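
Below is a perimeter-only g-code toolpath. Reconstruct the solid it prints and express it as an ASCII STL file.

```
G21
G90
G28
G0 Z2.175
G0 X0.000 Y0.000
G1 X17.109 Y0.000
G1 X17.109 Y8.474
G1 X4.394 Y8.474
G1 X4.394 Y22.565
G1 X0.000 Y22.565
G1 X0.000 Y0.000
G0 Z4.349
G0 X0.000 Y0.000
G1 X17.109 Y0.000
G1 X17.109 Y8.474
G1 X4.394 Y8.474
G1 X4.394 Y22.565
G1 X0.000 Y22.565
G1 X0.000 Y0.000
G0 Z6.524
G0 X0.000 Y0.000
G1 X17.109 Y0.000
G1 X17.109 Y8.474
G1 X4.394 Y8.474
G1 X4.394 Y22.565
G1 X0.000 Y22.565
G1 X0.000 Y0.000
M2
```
solid part
  facet normal 0.0000 0.0000 -1.0000
    outer loop
      vertex 17.109 8.474 0.000
      vertex 17.109 0.000 0.000
      vertex 0.000 0.000 0.000
    endloop
  endfacet
  facet normal 0.0000 0.0000 -1.0000
    outer loop
      vertex 4.394 8.474 0.000
      vertex 17.109 8.474 0.000
      vertex 0.000 0.000 0.000
    endloop
  endfacet
  facet normal 0.0000 0.0000 -1.0000
    outer loop
      vertex 4.394 22.565 0.000
      vertex 4.394 8.474 0.000
      vertex 0.000 0.000 0.000
    endloop
  endfacet
  facet normal 0.0000 0.0000 -1.0000
    outer loop
      vertex 0.000 22.565 0.000
      vertex 4.394 22.565 0.000
      vertex 0.000 0.000 0.000
    endloop
  endfacet
  facet normal 0.0000 0.0000 1.0000
    outer loop
      vertex 0.000 0.000 6.524
      vertex 17.109 0.000 6.524
      vertex 17.109 8.474 6.524
    endloop
  endfacet
  facet normal 0.0000 0.0000 1.0000
    outer loop
      vertex 0.000 0.000 6.524
      vertex 17.109 8.474 6.524
      vertex 4.394 8.474 6.524
    endloop
  endfacet
  facet normal 0.0000 0.0000 1.0000
    outer loop
      vertex 0.000 0.000 6.524
      vertex 4.394 8.474 6.524
      vertex 4.394 22.565 6.524
    endloop
  endfacet
  facet normal 0.0000 0.0000 1.0000
    outer loop
      vertex 0.000 0.000 6.524
      vertex 4.394 22.565 6.524
      vertex 0.000 22.565 6.524
    endloop
  endfacet
  facet normal 0.0000 -1.0000 0.0000
    outer loop
      vertex 0.000 0.000 0.000
      vertex 17.109 0.000 0.000
      vertex 17.109 0.000 6.524
    endloop
  endfacet
  facet normal 0.0000 -1.0000 0.0000
    outer loop
      vertex 0.000 0.000 0.000
      vertex 17.109 0.000 6.524
      vertex 0.000 0.000 6.524
    endloop
  endfacet
  facet normal 1.0000 0.0000 0.0000
    outer loop
      vertex 17.109 0.000 0.000
      vertex 17.109 8.474 0.000
      vertex 17.109 8.474 6.524
    endloop
  endfacet
  facet normal 1.0000 0.0000 0.0000
    outer loop
      vertex 17.109 0.000 0.000
      vertex 17.109 8.474 6.524
      vertex 17.109 0.000 6.524
    endloop
  endfacet
  facet normal 0.0000 1.0000 0.0000
    outer loop
      vertex 17.109 8.474 0.000
      vertex 4.394 8.474 0.000
      vertex 4.394 8.474 6.524
    endloop
  endfacet
  facet normal 0.0000 1.0000 0.0000
    outer loop
      vertex 17.109 8.474 0.000
      vertex 4.394 8.474 6.524
      vertex 17.109 8.474 6.524
    endloop
  endfacet
  facet normal 1.0000 0.0000 0.0000
    outer loop
      vertex 4.394 8.474 0.000
      vertex 4.394 22.565 0.000
      vertex 4.394 22.565 6.524
    endloop
  endfacet
  facet normal 1.0000 0.0000 0.0000
    outer loop
      vertex 4.394 8.474 0.000
      vertex 4.394 22.565 6.524
      vertex 4.394 8.474 6.524
    endloop
  endfacet
  facet normal 0.0000 1.0000 0.0000
    outer loop
      vertex 4.394 22.565 0.000
      vertex 0.000 22.565 0.000
      vertex 0.000 22.565 6.524
    endloop
  endfacet
  facet normal 0.0000 1.0000 0.0000
    outer loop
      vertex 4.394 22.565 0.000
      vertex 0.000 22.565 6.524
      vertex 4.394 22.565 6.524
    endloop
  endfacet
  facet normal -1.0000 0.0000 0.0000
    outer loop
      vertex 0.000 22.565 0.000
      vertex 0.000 0.000 0.000
      vertex 0.000 0.000 6.524
    endloop
  endfacet
  facet normal -1.0000 0.0000 0.0000
    outer loop
      vertex 0.000 22.565 0.000
      vertex 0.000 0.000 6.524
      vertex 0.000 22.565 6.524
    endloop
  endfacet
endsolid part

The G0 Z moves step by Δz≈2.175 mm. Every layer's G1 loop is the same polygon, so the solid is a straight extrusion of it from z=0 to z≈6.52. Closing with flat bottom and top caps and triangulating gives 20 facets — an L-shaped prism: outer 17.1 × 22.6 mm, arm thicknesses ≈ 8.47 mm (horizontal) and 4.39 mm (vertical), extruded 6.52 mm in z.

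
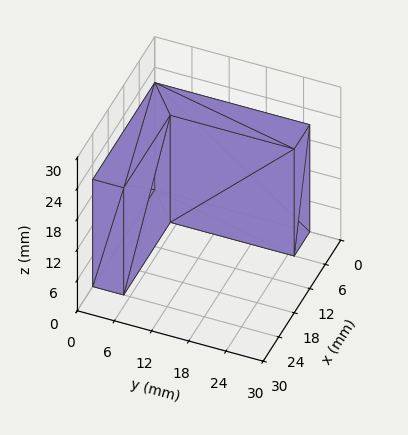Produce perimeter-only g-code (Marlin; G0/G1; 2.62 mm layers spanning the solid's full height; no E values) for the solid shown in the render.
Reading the render: the shape is an L-shaped prism: outer 24 × 25 mm, arm thicknesses ≈ 5 mm (horizontal) and 6 mm (vertical), extruded 21 mm in z (dimensions read to the nearest mm from the axis ticks). For the g-code, the solid's height is divided into equal slices at the stated Δz and each level perimeter traced with G1 moves after a G0 lift.

; perimeter-only toolpath
G21 ; units = mm
G90 ; absolute positioning
G28 ; home
; layer 1
G0 Z2.62
G0 X0.00 Y0.00
G1 X24.00 Y0.00
G1 X24.00 Y5.00
G1 X6.00 Y5.00
G1 X6.00 Y25.00
G1 X0.00 Y25.00
G1 X0.00 Y0.00
; layer 2
G0 Z5.25
G0 X0.00 Y0.00
G1 X24.00 Y0.00
G1 X24.00 Y5.00
G1 X6.00 Y5.00
G1 X6.00 Y25.00
G1 X0.00 Y25.00
G1 X0.00 Y0.00
; layer 3
G0 Z7.88
G0 X0.00 Y0.00
G1 X24.00 Y0.00
G1 X24.00 Y5.00
G1 X6.00 Y5.00
G1 X6.00 Y25.00
G1 X0.00 Y25.00
G1 X0.00 Y0.00
; layer 4
G0 Z10.50
G0 X0.00 Y0.00
G1 X24.00 Y0.00
G1 X24.00 Y5.00
G1 X6.00 Y5.00
G1 X6.00 Y25.00
G1 X0.00 Y25.00
G1 X0.00 Y0.00
; layer 5
G0 Z13.12
G0 X0.00 Y0.00
G1 X24.00 Y0.00
G1 X24.00 Y5.00
G1 X6.00 Y5.00
G1 X6.00 Y25.00
G1 X0.00 Y25.00
G1 X0.00 Y0.00
; layer 6
G0 Z15.75
G0 X0.00 Y0.00
G1 X24.00 Y0.00
G1 X24.00 Y5.00
G1 X6.00 Y5.00
G1 X6.00 Y25.00
G1 X0.00 Y25.00
G1 X0.00 Y0.00
; layer 7
G0 Z18.38
G0 X0.00 Y0.00
G1 X24.00 Y0.00
G1 X24.00 Y5.00
G1 X6.00 Y5.00
G1 X6.00 Y25.00
G1 X0.00 Y25.00
G1 X0.00 Y0.00
; layer 8
G0 Z21.00
G0 X0.00 Y0.00
G1 X24.00 Y0.00
G1 X24.00 Y5.00
G1 X6.00 Y5.00
G1 X6.00 Y25.00
G1 X0.00 Y25.00
G1 X0.00 Y0.00
M2 ; end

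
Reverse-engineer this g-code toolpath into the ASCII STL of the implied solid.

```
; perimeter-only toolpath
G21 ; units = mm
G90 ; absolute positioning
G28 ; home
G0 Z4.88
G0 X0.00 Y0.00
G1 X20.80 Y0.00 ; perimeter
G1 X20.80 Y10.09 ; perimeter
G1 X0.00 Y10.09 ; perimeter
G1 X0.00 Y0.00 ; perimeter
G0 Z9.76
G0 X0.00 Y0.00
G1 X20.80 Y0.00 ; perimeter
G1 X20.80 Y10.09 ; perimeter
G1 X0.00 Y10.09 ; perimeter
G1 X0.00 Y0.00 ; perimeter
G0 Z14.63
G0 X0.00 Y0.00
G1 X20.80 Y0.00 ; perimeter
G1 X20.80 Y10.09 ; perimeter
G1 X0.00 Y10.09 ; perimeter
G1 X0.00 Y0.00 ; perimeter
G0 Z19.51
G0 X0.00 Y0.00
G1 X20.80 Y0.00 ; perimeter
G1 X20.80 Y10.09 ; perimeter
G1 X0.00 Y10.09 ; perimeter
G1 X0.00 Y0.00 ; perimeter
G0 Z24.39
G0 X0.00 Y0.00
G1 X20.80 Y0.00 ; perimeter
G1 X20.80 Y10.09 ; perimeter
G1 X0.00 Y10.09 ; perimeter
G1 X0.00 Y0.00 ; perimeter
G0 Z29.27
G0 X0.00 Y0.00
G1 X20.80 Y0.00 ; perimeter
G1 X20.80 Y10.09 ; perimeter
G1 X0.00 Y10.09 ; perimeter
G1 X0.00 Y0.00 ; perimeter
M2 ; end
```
solid part
  facet normal 0.0000 0.0000 -1.0000
    outer loop
      vertex 20.80 10.09 0.00
      vertex 20.80 0.00 0.00
      vertex 0.00 0.00 0.00
    endloop
  endfacet
  facet normal 0.0000 0.0000 -1.0000
    outer loop
      vertex 0.00 10.09 0.00
      vertex 20.80 10.09 0.00
      vertex 0.00 0.00 0.00
    endloop
  endfacet
  facet normal 0.0000 0.0000 1.0000
    outer loop
      vertex 0.00 0.00 29.27
      vertex 20.80 0.00 29.27
      vertex 20.80 10.09 29.27
    endloop
  endfacet
  facet normal 0.0000 0.0000 1.0000
    outer loop
      vertex 0.00 0.00 29.27
      vertex 20.80 10.09 29.27
      vertex 0.00 10.09 29.27
    endloop
  endfacet
  facet normal 0.0000 -1.0000 0.0000
    outer loop
      vertex 0.00 0.00 0.00
      vertex 20.80 0.00 0.00
      vertex 20.80 0.00 29.27
    endloop
  endfacet
  facet normal 0.0000 -1.0000 0.0000
    outer loop
      vertex 0.00 0.00 0.00
      vertex 20.80 0.00 29.27
      vertex 0.00 0.00 29.27
    endloop
  endfacet
  facet normal 0.0000 1.0000 0.0000
    outer loop
      vertex 20.80 10.09 29.27
      vertex 20.80 10.09 0.00
      vertex 0.00 10.09 0.00
    endloop
  endfacet
  facet normal 0.0000 1.0000 0.0000
    outer loop
      vertex 0.00 10.09 29.27
      vertex 20.80 10.09 29.27
      vertex 0.00 10.09 0.00
    endloop
  endfacet
  facet normal -1.0000 0.0000 0.0000
    outer loop
      vertex 0.00 10.09 29.27
      vertex 0.00 10.09 0.00
      vertex 0.00 0.00 0.00
    endloop
  endfacet
  facet normal -1.0000 0.0000 0.0000
    outer loop
      vertex 0.00 0.00 29.27
      vertex 0.00 10.09 29.27
      vertex 0.00 0.00 0.00
    endloop
  endfacet
  facet normal 1.0000 0.0000 0.0000
    outer loop
      vertex 20.80 0.00 0.00
      vertex 20.80 10.09 0.00
      vertex 20.80 10.09 29.27
    endloop
  endfacet
  facet normal 1.0000 0.0000 0.0000
    outer loop
      vertex 20.80 0.00 0.00
      vertex 20.80 10.09 29.27
      vertex 20.80 0.00 29.27
    endloop
  endfacet
endsolid part

The G0 Z moves step by Δz≈4.88 mm. Every layer's G1 loop is the same polygon, so the solid is a straight extrusion of it from z=0 to z≈29.3. Closing with flat bottom and top caps and triangulating gives 12 facets — a rectangular box, roughly 20.8 × 10.1 mm footprint and 29.3 mm tall.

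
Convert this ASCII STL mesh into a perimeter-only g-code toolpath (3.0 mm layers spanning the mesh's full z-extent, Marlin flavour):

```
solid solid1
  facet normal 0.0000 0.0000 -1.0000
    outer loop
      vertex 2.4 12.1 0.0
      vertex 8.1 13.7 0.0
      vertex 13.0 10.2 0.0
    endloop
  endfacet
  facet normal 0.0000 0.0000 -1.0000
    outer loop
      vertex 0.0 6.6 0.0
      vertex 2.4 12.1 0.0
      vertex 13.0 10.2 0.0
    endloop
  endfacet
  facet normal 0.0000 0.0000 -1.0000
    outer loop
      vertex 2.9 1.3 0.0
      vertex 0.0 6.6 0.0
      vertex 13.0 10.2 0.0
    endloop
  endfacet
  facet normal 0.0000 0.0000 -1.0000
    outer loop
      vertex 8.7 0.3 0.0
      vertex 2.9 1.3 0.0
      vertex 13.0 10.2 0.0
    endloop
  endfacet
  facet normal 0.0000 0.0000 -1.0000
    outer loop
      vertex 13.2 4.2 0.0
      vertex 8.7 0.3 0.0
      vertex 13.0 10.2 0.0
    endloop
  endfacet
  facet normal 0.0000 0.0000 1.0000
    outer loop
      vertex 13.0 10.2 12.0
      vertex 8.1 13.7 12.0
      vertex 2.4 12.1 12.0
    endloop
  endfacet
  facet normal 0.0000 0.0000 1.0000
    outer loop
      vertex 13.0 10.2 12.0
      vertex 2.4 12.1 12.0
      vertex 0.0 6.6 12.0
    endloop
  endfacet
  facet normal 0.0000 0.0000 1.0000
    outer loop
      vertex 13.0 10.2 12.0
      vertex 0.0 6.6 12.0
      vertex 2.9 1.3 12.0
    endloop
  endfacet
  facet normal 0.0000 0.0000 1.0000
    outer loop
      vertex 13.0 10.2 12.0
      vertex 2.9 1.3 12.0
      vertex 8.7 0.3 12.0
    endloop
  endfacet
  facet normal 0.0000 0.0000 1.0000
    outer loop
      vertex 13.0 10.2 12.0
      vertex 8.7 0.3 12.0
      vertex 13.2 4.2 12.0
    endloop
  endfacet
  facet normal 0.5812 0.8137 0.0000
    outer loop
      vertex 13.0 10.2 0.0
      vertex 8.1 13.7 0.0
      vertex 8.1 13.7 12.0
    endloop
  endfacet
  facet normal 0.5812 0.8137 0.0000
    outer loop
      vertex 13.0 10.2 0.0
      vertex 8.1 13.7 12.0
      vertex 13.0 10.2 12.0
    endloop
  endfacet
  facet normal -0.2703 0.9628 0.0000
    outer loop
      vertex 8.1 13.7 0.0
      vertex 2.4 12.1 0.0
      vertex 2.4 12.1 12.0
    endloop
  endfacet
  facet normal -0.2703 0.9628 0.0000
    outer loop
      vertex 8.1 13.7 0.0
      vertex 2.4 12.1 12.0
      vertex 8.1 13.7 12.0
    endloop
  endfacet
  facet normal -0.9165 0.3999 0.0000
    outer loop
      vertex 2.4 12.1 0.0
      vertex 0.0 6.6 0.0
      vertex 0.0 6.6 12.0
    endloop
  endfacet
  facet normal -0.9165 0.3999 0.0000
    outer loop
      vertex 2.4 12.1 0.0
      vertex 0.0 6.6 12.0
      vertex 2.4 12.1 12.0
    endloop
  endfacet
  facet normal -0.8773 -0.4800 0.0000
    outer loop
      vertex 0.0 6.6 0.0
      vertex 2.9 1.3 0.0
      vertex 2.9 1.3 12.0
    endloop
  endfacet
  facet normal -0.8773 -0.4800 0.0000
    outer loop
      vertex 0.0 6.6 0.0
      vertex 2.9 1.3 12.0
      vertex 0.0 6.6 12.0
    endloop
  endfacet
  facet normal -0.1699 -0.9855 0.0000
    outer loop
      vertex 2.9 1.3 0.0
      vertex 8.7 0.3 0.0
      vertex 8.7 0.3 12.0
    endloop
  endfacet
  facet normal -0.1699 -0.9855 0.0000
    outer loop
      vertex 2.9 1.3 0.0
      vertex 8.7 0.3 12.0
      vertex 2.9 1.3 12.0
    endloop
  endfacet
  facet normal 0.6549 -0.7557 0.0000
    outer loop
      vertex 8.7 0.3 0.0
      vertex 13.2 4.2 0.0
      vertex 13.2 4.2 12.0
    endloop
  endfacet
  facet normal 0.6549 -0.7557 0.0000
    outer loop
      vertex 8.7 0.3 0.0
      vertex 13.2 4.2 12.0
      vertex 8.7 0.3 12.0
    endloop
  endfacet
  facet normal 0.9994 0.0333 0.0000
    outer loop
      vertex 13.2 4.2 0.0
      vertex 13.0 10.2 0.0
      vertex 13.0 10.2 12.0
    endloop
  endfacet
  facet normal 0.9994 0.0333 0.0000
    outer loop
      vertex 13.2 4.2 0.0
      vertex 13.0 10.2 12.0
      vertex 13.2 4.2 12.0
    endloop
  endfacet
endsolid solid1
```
; perimeter-only toolpath
G21 ; units = mm
G90 ; absolute positioning
G28 ; home
; layer 1
G0 Z3.0
G0 X13.0 Y10.2
G1 X8.1 Y13.7
G1 X2.4 Y12.1
G1 X0.0 Y6.6
G1 X2.9 Y1.3
G1 X8.7 Y0.3
G1 X13.2 Y4.2
G1 X13.0 Y10.2
; layer 2
G0 Z6.0
G0 X13.0 Y10.2
G1 X8.1 Y13.7
G1 X2.4 Y12.1
G1 X0.0 Y6.6
G1 X2.9 Y1.3
G1 X8.7 Y0.3
G1 X13.2 Y4.2
G1 X13.0 Y10.2
; layer 3
G0 Z9.0
G0 X13.0 Y10.2
G1 X8.1 Y13.7
G1 X2.4 Y12.1
G1 X0.0 Y6.6
G1 X2.9 Y1.3
G1 X8.7 Y0.3
G1 X13.2 Y4.2
G1 X13.0 Y10.2
; layer 4
G0 Z12.0
G0 X13.0 Y10.2
G1 X8.1 Y13.7
G1 X2.4 Y12.1
G1 X0.0 Y6.6
G1 X2.9 Y1.3
G1 X8.7 Y0.3
G1 X13.2 Y4.2
G1 X13.0 Y10.2
M2 ; end

The solid is a regular 7-sided prism (a cylinder approximated with 7 flat sides), circumscribed radius ≈ 6.9 mm, height ≈ 12 mm. Slicing at Δz = 3.0 mm — 4 equal slices spanning the solid's height, so layer i sits at z = i·h/4 — gives 4 non-empty perimeters. Each is a 7-segment closed polygon; G0 lifts to the layer z and rapids to the start vertex, then G1 traces the edges.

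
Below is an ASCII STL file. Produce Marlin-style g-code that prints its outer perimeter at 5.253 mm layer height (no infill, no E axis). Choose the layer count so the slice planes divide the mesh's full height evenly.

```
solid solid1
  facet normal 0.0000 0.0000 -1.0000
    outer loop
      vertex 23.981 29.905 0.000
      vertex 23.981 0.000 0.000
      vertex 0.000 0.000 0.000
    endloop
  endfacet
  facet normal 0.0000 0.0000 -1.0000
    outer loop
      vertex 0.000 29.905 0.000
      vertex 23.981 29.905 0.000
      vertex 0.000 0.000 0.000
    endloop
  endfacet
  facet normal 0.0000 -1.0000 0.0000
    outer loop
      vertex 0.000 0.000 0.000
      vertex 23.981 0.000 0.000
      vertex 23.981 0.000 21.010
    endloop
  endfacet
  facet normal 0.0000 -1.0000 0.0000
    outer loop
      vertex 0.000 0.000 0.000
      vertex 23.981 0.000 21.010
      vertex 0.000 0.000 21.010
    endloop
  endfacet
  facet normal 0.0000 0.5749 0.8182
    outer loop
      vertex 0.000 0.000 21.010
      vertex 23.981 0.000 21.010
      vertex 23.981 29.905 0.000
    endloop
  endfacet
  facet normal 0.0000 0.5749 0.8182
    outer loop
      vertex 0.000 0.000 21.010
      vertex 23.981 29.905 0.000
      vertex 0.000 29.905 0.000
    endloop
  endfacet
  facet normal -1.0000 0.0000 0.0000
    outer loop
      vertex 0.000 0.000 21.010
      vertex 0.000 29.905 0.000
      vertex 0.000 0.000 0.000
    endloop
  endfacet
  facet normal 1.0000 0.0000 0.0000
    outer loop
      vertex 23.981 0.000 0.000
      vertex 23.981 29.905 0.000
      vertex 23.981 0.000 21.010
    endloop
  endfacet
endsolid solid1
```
; perimeter-only toolpath
G21 ; units = mm
G90 ; absolute positioning
G28 ; home
; layer 1
G0 Z5.253
G0 X0.000 Y0.000
G1 X23.981 Y0.000
G1 X23.981 Y22.429
G1 X0.000 Y22.429
G1 X0.000 Y0.000
; layer 2
G0 Z10.505
G0 X0.000 Y0.000
G1 X23.981 Y0.000
G1 X23.981 Y14.953
G1 X0.000 Y14.953
G1 X0.000 Y0.000
; layer 3
G0 Z15.758
G0 X0.000 Y0.000
G1 X23.981 Y0.000
G1 X23.981 Y7.476
G1 X0.000 Y7.476
G1 X0.000 Y0.000
M2 ; end

The solid is a wedge (ramp): 24 × 29.9 mm base, rising to 21 mm along the y=0 edge and sloping linearly to z=0 at y=29.9. Slicing at Δz = 5.253 mm — 4 equal slices spanning the solid's height, so layer i sits at z = i·h/4 — gives 3 non-empty perimeters. Each is a 4-segment closed polygon; G0 lifts to the layer z and rapids to the start vertex, then G1 traces the edges. The cross-section shrinks linearly with z (the slice at the apex is degenerate and omitted).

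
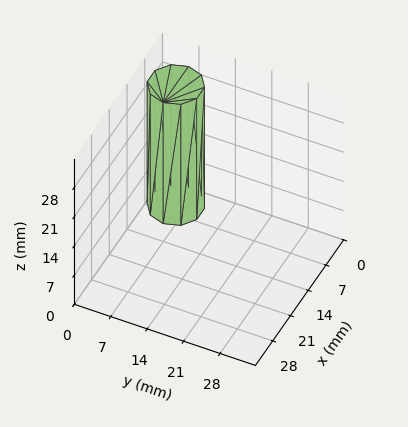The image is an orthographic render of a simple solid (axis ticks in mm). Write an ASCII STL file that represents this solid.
Reading the render: the shape is a regular 10-sided prism (a cylinder approximated with 10 flat sides), circumscribed radius ≈ 5 mm, height ≈ 29 mm (dimensions read to the nearest mm from the axis ticks). For the STL, each face is triangulated and given an outward normal.

solid part
  facet normal 0.0000 0.0000 -1.0000
    outer loop
      vertex 6.545 9.755 0.000
      vertex 9.045 7.939 0.000
      vertex 10.000 5.000 0.000
    endloop
  endfacet
  facet normal 0.0000 0.0000 -1.0000
    outer loop
      vertex 3.455 9.755 0.000
      vertex 6.545 9.755 0.000
      vertex 10.000 5.000 0.000
    endloop
  endfacet
  facet normal 0.0000 0.0000 -1.0000
    outer loop
      vertex 0.955 7.939 0.000
      vertex 3.455 9.755 0.000
      vertex 10.000 5.000 0.000
    endloop
  endfacet
  facet normal 0.0000 0.0000 -1.0000
    outer loop
      vertex 0.000 5.000 0.000
      vertex 0.955 7.939 0.000
      vertex 10.000 5.000 0.000
    endloop
  endfacet
  facet normal 0.0000 0.0000 -1.0000
    outer loop
      vertex 0.955 2.061 0.000
      vertex 0.000 5.000 0.000
      vertex 10.000 5.000 0.000
    endloop
  endfacet
  facet normal 0.0000 0.0000 -1.0000
    outer loop
      vertex 3.455 0.245 0.000
      vertex 0.955 2.061 0.000
      vertex 10.000 5.000 0.000
    endloop
  endfacet
  facet normal 0.0000 0.0000 -1.0000
    outer loop
      vertex 6.545 0.245 0.000
      vertex 3.455 0.245 0.000
      vertex 10.000 5.000 0.000
    endloop
  endfacet
  facet normal 0.0000 0.0000 -1.0000
    outer loop
      vertex 9.045 2.061 0.000
      vertex 6.545 0.245 0.000
      vertex 10.000 5.000 0.000
    endloop
  endfacet
  facet normal 0.0000 0.0000 1.0000
    outer loop
      vertex 10.000 5.000 29.000
      vertex 9.045 7.939 29.000
      vertex 6.545 9.755 29.000
    endloop
  endfacet
  facet normal 0.0000 0.0000 1.0000
    outer loop
      vertex 10.000 5.000 29.000
      vertex 6.545 9.755 29.000
      vertex 3.455 9.755 29.000
    endloop
  endfacet
  facet normal 0.0000 0.0000 1.0000
    outer loop
      vertex 10.000 5.000 29.000
      vertex 3.455 9.755 29.000
      vertex 0.955 7.939 29.000
    endloop
  endfacet
  facet normal 0.0000 0.0000 1.0000
    outer loop
      vertex 10.000 5.000 29.000
      vertex 0.955 7.939 29.000
      vertex 0.000 5.000 29.000
    endloop
  endfacet
  facet normal 0.0000 0.0000 1.0000
    outer loop
      vertex 10.000 5.000 29.000
      vertex 0.000 5.000 29.000
      vertex 0.955 2.061 29.000
    endloop
  endfacet
  facet normal 0.0000 0.0000 1.0000
    outer loop
      vertex 10.000 5.000 29.000
      vertex 0.955 2.061 29.000
      vertex 3.455 0.245 29.000
    endloop
  endfacet
  facet normal 0.0000 0.0000 1.0000
    outer loop
      vertex 10.000 5.000 29.000
      vertex 3.455 0.245 29.000
      vertex 6.545 0.245 29.000
    endloop
  endfacet
  facet normal 0.0000 0.0000 1.0000
    outer loop
      vertex 10.000 5.000 29.000
      vertex 6.545 0.245 29.000
      vertex 9.045 2.061 29.000
    endloop
  endfacet
  facet normal 0.9511 0.3090 0.0000
    outer loop
      vertex 10.000 5.000 0.000
      vertex 9.045 7.939 0.000
      vertex 9.045 7.939 29.000
    endloop
  endfacet
  facet normal 0.9511 0.3090 0.0000
    outer loop
      vertex 10.000 5.000 0.000
      vertex 9.045 7.939 29.000
      vertex 10.000 5.000 29.000
    endloop
  endfacet
  facet normal 0.5877 0.8091 0.0000
    outer loop
      vertex 9.045 7.939 0.000
      vertex 6.545 9.755 0.000
      vertex 6.545 9.755 29.000
    endloop
  endfacet
  facet normal 0.5877 0.8091 0.0000
    outer loop
      vertex 9.045 7.939 0.000
      vertex 6.545 9.755 29.000
      vertex 9.045 7.939 29.000
    endloop
  endfacet
  facet normal 0.0000 1.0000 0.0000
    outer loop
      vertex 6.545 9.755 0.000
      vertex 3.455 9.755 0.000
      vertex 3.455 9.755 29.000
    endloop
  endfacet
  facet normal 0.0000 1.0000 0.0000
    outer loop
      vertex 6.545 9.755 0.000
      vertex 3.455 9.755 29.000
      vertex 6.545 9.755 29.000
    endloop
  endfacet
  facet normal -0.5877 0.8091 0.0000
    outer loop
      vertex 3.455 9.755 0.000
      vertex 0.955 7.939 0.000
      vertex 0.955 7.939 29.000
    endloop
  endfacet
  facet normal -0.5877 0.8091 0.0000
    outer loop
      vertex 3.455 9.755 0.000
      vertex 0.955 7.939 29.000
      vertex 3.455 9.755 29.000
    endloop
  endfacet
  facet normal -0.9511 0.3090 0.0000
    outer loop
      vertex 0.955 7.939 0.000
      vertex 0.000 5.000 0.000
      vertex 0.000 5.000 29.000
    endloop
  endfacet
  facet normal -0.9511 0.3090 0.0000
    outer loop
      vertex 0.955 7.939 0.000
      vertex 0.000 5.000 29.000
      vertex 0.955 7.939 29.000
    endloop
  endfacet
  facet normal -0.9511 -0.3090 0.0000
    outer loop
      vertex 0.000 5.000 0.000
      vertex 0.955 2.061 0.000
      vertex 0.955 2.061 29.000
    endloop
  endfacet
  facet normal -0.9511 -0.3090 0.0000
    outer loop
      vertex 0.000 5.000 0.000
      vertex 0.955 2.061 29.000
      vertex 0.000 5.000 29.000
    endloop
  endfacet
  facet normal -0.5877 -0.8091 0.0000
    outer loop
      vertex 0.955 2.061 0.000
      vertex 3.455 0.245 0.000
      vertex 3.455 0.245 29.000
    endloop
  endfacet
  facet normal -0.5877 -0.8091 0.0000
    outer loop
      vertex 0.955 2.061 0.000
      vertex 3.455 0.245 29.000
      vertex 0.955 2.061 29.000
    endloop
  endfacet
  facet normal 0.0000 -1.0000 0.0000
    outer loop
      vertex 3.455 0.245 0.000
      vertex 6.545 0.245 0.000
      vertex 6.545 0.245 29.000
    endloop
  endfacet
  facet normal 0.0000 -1.0000 0.0000
    outer loop
      vertex 3.455 0.245 0.000
      vertex 6.545 0.245 29.000
      vertex 3.455 0.245 29.000
    endloop
  endfacet
  facet normal 0.5877 -0.8091 0.0000
    outer loop
      vertex 6.545 0.245 0.000
      vertex 9.045 2.061 0.000
      vertex 9.045 2.061 29.000
    endloop
  endfacet
  facet normal 0.5877 -0.8091 0.0000
    outer loop
      vertex 6.545 0.245 0.000
      vertex 9.045 2.061 29.000
      vertex 6.545 0.245 29.000
    endloop
  endfacet
  facet normal 0.9511 -0.3090 0.0000
    outer loop
      vertex 9.045 2.061 0.000
      vertex 10.000 5.000 0.000
      vertex 10.000 5.000 29.000
    endloop
  endfacet
  facet normal 0.9511 -0.3090 0.0000
    outer loop
      vertex 9.045 2.061 0.000
      vertex 10.000 5.000 29.000
      vertex 9.045 2.061 29.000
    endloop
  endfacet
endsolid part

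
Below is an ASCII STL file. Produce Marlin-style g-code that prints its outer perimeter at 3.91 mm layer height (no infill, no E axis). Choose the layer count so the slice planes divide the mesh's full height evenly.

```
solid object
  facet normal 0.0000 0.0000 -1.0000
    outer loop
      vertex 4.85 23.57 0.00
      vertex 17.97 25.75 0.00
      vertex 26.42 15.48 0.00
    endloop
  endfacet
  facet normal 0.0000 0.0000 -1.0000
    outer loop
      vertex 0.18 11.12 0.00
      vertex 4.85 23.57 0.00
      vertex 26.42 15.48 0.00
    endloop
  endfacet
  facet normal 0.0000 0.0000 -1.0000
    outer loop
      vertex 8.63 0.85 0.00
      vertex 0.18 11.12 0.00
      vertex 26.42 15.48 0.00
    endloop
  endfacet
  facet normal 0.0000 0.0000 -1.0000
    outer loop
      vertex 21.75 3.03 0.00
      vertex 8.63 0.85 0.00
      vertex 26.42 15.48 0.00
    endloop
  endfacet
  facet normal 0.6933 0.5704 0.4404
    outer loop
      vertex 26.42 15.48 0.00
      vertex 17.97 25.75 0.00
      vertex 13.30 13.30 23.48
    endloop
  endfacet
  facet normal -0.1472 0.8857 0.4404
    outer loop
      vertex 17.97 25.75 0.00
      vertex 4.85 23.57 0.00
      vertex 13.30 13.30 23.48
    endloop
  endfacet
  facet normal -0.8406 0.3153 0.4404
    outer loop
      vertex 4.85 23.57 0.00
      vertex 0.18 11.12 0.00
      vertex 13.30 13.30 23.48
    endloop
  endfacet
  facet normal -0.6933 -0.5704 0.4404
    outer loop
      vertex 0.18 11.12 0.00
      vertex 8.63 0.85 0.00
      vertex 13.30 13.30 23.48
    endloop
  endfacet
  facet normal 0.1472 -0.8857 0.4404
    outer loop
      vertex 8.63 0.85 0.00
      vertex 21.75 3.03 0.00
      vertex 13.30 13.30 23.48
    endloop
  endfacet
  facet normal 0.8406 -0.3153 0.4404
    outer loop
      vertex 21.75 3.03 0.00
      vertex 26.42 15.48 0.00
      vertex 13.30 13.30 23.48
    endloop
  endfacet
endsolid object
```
; perimeter-only toolpath
G21 ; units = mm
G90 ; absolute positioning
G28 ; home
; layer 1
G0 Z3.91
G0 X24.23 Y15.12
G1 X17.19 Y23.68
G1 X6.26 Y21.86
G1 X2.37 Y11.48
G1 X9.41 Y2.93
G1 X20.34 Y4.74
G1 X24.23 Y15.12
; layer 2
G0 Z7.83
G0 X22.05 Y14.75
G1 X16.41 Y21.60
G1 X7.67 Y20.15
G1 X4.55 Y11.85
G1 X10.19 Y5.00
G1 X18.93 Y6.45
G1 X22.05 Y14.75
; layer 3
G0 Z11.74
G0 X19.86 Y14.39
G1 X15.63 Y19.52
G1 X9.07 Y18.44
G1 X6.74 Y12.21
G1 X10.96 Y7.08
G1 X17.52 Y8.17
G1 X19.86 Y14.39
; layer 4
G0 Z15.65
G0 X17.67 Y14.03
G1 X14.86 Y17.45
G1 X10.48 Y16.72
G1 X8.93 Y12.57
G1 X11.74 Y9.15
G1 X16.12 Y9.88
G1 X17.67 Y14.03
; layer 5
G0 Z19.57
G0 X15.49 Y13.66
G1 X14.08 Y15.38
G1 X11.89 Y15.01
G1 X11.11 Y12.94
G1 X12.52 Y11.22
G1 X14.71 Y11.59
G1 X15.49 Y13.66
M2 ; end

The solid is a regular 6-sided pyramid, base circumscribed radius ≈ 13.3 mm, apex at z ≈ 23.5 mm. Slicing at Δz = 3.91 mm — 6 equal slices spanning the solid's height, so layer i sits at z = i·h/6 — gives 5 non-empty perimeters. Each is a 6-segment closed polygon; G0 lifts to the layer z and rapids to the start vertex, then G1 traces the edges. The cross-section shrinks linearly with z (the slice at the apex is degenerate and omitted).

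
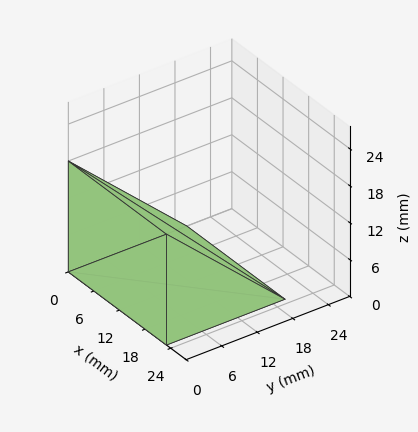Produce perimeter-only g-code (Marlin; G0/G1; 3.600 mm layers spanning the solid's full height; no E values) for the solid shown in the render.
Reading the render: the shape is a wedge (ramp): 23 × 20 mm base, rising to 18 mm along the y=0 edge and sloping linearly to z=0 at y=20 (dimensions read to the nearest mm from the axis ticks). For the g-code, the solid's height is divided into equal slices at the stated Δz and each level perimeter traced with G1 moves after a G0 lift.

; perimeter-only toolpath
G21 ; units = mm
G90 ; absolute positioning
G28 ; home
; layer 1
G0 Z3.600
G0 X0.000 Y0.000
G1 X23.000 Y0.000
G1 X23.000 Y16.000
G1 X0.000 Y16.000
G1 X0.000 Y0.000
; layer 2
G0 Z7.200
G0 X0.000 Y0.000
G1 X23.000 Y0.000
G1 X23.000 Y12.000
G1 X0.000 Y12.000
G1 X0.000 Y0.000
; layer 3
G0 Z10.800
G0 X0.000 Y0.000
G1 X23.000 Y0.000
G1 X23.000 Y8.000
G1 X0.000 Y8.000
G1 X0.000 Y0.000
; layer 4
G0 Z14.400
G0 X0.000 Y0.000
G1 X23.000 Y0.000
G1 X23.000 Y4.000
G1 X0.000 Y4.000
G1 X0.000 Y0.000
M2 ; end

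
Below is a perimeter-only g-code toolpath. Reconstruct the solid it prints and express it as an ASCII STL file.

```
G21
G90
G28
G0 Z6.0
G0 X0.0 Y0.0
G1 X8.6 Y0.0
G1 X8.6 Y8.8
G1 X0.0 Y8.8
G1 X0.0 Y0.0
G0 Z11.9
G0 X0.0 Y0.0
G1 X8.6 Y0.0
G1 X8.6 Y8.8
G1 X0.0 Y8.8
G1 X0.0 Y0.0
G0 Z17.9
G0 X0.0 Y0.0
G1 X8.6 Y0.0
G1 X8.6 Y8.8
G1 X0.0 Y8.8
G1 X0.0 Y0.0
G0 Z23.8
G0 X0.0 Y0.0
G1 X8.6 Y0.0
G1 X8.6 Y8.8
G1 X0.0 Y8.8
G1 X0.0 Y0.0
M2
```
solid part
  facet normal 0.0000 0.0000 -1.0000
    outer loop
      vertex 8.6 8.8 0.0
      vertex 8.6 0.0 0.0
      vertex 0.0 0.0 0.0
    endloop
  endfacet
  facet normal 0.0000 0.0000 -1.0000
    outer loop
      vertex 0.0 8.8 0.0
      vertex 8.6 8.8 0.0
      vertex 0.0 0.0 0.0
    endloop
  endfacet
  facet normal 0.0000 0.0000 1.0000
    outer loop
      vertex 0.0 0.0 23.8
      vertex 8.6 0.0 23.8
      vertex 8.6 8.8 23.8
    endloop
  endfacet
  facet normal 0.0000 0.0000 1.0000
    outer loop
      vertex 0.0 0.0 23.8
      vertex 8.6 8.8 23.8
      vertex 0.0 8.8 23.8
    endloop
  endfacet
  facet normal 0.0000 -1.0000 0.0000
    outer loop
      vertex 0.0 0.0 0.0
      vertex 8.6 0.0 0.0
      vertex 8.6 0.0 23.8
    endloop
  endfacet
  facet normal 0.0000 -1.0000 0.0000
    outer loop
      vertex 0.0 0.0 0.0
      vertex 8.6 0.0 23.8
      vertex 0.0 0.0 23.8
    endloop
  endfacet
  facet normal 0.0000 1.0000 0.0000
    outer loop
      vertex 8.6 8.8 23.8
      vertex 8.6 8.8 0.0
      vertex 0.0 8.8 0.0
    endloop
  endfacet
  facet normal 0.0000 1.0000 0.0000
    outer loop
      vertex 0.0 8.8 23.8
      vertex 8.6 8.8 23.8
      vertex 0.0 8.8 0.0
    endloop
  endfacet
  facet normal -1.0000 0.0000 0.0000
    outer loop
      vertex 0.0 8.8 23.8
      vertex 0.0 8.8 0.0
      vertex 0.0 0.0 0.0
    endloop
  endfacet
  facet normal -1.0000 0.0000 0.0000
    outer loop
      vertex 0.0 0.0 23.8
      vertex 0.0 8.8 23.8
      vertex 0.0 0.0 0.0
    endloop
  endfacet
  facet normal 1.0000 0.0000 0.0000
    outer loop
      vertex 8.6 0.0 0.0
      vertex 8.6 8.8 0.0
      vertex 8.6 8.8 23.8
    endloop
  endfacet
  facet normal 1.0000 0.0000 0.0000
    outer loop
      vertex 8.6 0.0 0.0
      vertex 8.6 8.8 23.8
      vertex 8.6 0.0 23.8
    endloop
  endfacet
endsolid part

The G0 Z moves step by Δz≈6.0 mm. Every layer's G1 loop is the same polygon, so the solid is a straight extrusion of it from z=0 to z≈23.8. Closing with flat bottom and top caps and triangulating gives 12 facets — a rectangular box, roughly 8.6 × 8.8 mm footprint and 23.8 mm tall.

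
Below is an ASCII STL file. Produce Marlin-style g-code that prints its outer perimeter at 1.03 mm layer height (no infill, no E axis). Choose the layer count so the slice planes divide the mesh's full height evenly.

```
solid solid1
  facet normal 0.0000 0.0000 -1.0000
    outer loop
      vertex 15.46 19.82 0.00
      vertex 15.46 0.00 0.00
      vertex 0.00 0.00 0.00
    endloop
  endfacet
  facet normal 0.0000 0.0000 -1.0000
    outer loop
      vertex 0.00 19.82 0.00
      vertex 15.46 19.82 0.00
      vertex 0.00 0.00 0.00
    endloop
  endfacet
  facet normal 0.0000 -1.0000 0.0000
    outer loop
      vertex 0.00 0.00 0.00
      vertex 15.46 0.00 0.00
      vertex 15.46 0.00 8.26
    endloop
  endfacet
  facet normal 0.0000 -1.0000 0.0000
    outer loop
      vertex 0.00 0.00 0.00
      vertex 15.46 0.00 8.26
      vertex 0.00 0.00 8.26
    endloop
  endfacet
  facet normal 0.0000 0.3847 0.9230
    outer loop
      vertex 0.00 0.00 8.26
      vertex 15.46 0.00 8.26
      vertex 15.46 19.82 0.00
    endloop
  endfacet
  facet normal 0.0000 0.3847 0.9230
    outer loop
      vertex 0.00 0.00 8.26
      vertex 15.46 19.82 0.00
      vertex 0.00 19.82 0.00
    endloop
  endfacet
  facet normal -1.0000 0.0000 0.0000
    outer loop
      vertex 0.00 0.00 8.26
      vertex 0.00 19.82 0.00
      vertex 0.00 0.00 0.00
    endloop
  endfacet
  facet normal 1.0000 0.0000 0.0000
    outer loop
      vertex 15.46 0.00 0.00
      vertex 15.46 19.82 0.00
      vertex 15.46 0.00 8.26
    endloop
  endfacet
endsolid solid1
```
; perimeter-only toolpath
G21 ; units = mm
G90 ; absolute positioning
G28 ; home
; layer 1
G0 Z1.03
G0 X0.00 Y0.00
G1 X15.46 Y0.00
G1 X15.46 Y17.34
G1 X0.00 Y17.34
G1 X0.00 Y0.00
; layer 2
G0 Z2.06
G0 X0.00 Y0.00
G1 X15.46 Y0.00
G1 X15.46 Y14.87
G1 X0.00 Y14.87
G1 X0.00 Y0.00
; layer 3
G0 Z3.10
G0 X0.00 Y0.00
G1 X15.46 Y0.00
G1 X15.46 Y12.39
G1 X0.00 Y12.39
G1 X0.00 Y0.00
; layer 4
G0 Z4.13
G0 X0.00 Y0.00
G1 X15.46 Y0.00
G1 X15.46 Y9.91
G1 X0.00 Y9.91
G1 X0.00 Y0.00
; layer 5
G0 Z5.16
G0 X0.00 Y0.00
G1 X15.46 Y0.00
G1 X15.46 Y7.43
G1 X0.00 Y7.43
G1 X0.00 Y0.00
; layer 6
G0 Z6.20
G0 X0.00 Y0.00
G1 X15.46 Y0.00
G1 X15.46 Y4.96
G1 X0.00 Y4.96
G1 X0.00 Y0.00
; layer 7
G0 Z7.23
G0 X0.00 Y0.00
G1 X15.46 Y0.00
G1 X15.46 Y2.48
G1 X0.00 Y2.48
G1 X0.00 Y0.00
M2 ; end

The solid is a wedge (ramp): 15.5 × 19.8 mm base, rising to 8.26 mm along the y=0 edge and sloping linearly to z=0 at y=19.8. Slicing at Δz = 1.03 mm — 8 equal slices spanning the solid's height, so layer i sits at z = i·h/8 — gives 7 non-empty perimeters. Each is a 4-segment closed polygon; G0 lifts to the layer z and rapids to the start vertex, then G1 traces the edges. The cross-section shrinks linearly with z (the slice at the apex is degenerate and omitted).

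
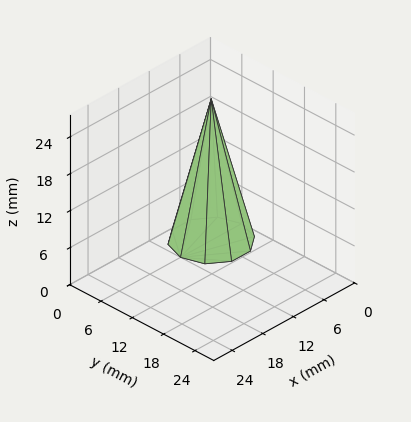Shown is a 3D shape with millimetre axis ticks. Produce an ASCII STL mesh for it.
Reading the render: the shape is a regular 10-sided pyramid, base circumscribed radius ≈ 6 mm, apex at z ≈ 23 mm (dimensions read to the nearest mm from the axis ticks). For the STL, each face is triangulated and given an outward normal.

solid part
  facet normal 0.0000 0.0000 -1.0000
    outer loop
      vertex 7.85 11.71 0.00
      vertex 10.85 9.53 0.00
      vertex 12.00 6.00 0.00
    endloop
  endfacet
  facet normal 0.0000 0.0000 -1.0000
    outer loop
      vertex 4.15 11.71 0.00
      vertex 7.85 11.71 0.00
      vertex 12.00 6.00 0.00
    endloop
  endfacet
  facet normal 0.0000 0.0000 -1.0000
    outer loop
      vertex 1.15 9.53 0.00
      vertex 4.15 11.71 0.00
      vertex 12.00 6.00 0.00
    endloop
  endfacet
  facet normal 0.0000 0.0000 -1.0000
    outer loop
      vertex 0.00 6.00 0.00
      vertex 1.15 9.53 0.00
      vertex 12.00 6.00 0.00
    endloop
  endfacet
  facet normal 0.0000 0.0000 -1.0000
    outer loop
      vertex 1.15 2.47 0.00
      vertex 0.00 6.00 0.00
      vertex 12.00 6.00 0.00
    endloop
  endfacet
  facet normal 0.0000 0.0000 -1.0000
    outer loop
      vertex 4.15 0.29 0.00
      vertex 1.15 2.47 0.00
      vertex 12.00 6.00 0.00
    endloop
  endfacet
  facet normal 0.0000 0.0000 -1.0000
    outer loop
      vertex 7.85 0.29 0.00
      vertex 4.15 0.29 0.00
      vertex 12.00 6.00 0.00
    endloop
  endfacet
  facet normal 0.0000 0.0000 -1.0000
    outer loop
      vertex 10.85 2.47 0.00
      vertex 7.85 0.29 0.00
      vertex 12.00 6.00 0.00
    endloop
  endfacet
  facet normal 0.9229 0.3006 0.2407
    outer loop
      vertex 12.00 6.00 0.00
      vertex 10.85 9.53 0.00
      vertex 6.00 6.00 23.00
    endloop
  endfacet
  facet normal 0.5706 0.7852 0.2408
    outer loop
      vertex 10.85 9.53 0.00
      vertex 7.85 11.71 0.00
      vertex 6.00 6.00 23.00
    endloop
  endfacet
  facet normal 0.0000 0.9705 0.2409
    outer loop
      vertex 7.85 11.71 0.00
      vertex 4.15 11.71 0.00
      vertex 6.00 6.00 23.00
    endloop
  endfacet
  facet normal -0.5706 0.7852 0.2408
    outer loop
      vertex 4.15 11.71 0.00
      vertex 1.15 9.53 0.00
      vertex 6.00 6.00 23.00
    endloop
  endfacet
  facet normal -0.9229 0.3006 0.2407
    outer loop
      vertex 1.15 9.53 0.00
      vertex 0.00 6.00 0.00
      vertex 6.00 6.00 23.00
    endloop
  endfacet
  facet normal -0.9229 -0.3006 0.2407
    outer loop
      vertex 0.00 6.00 0.00
      vertex 1.15 2.47 0.00
      vertex 6.00 6.00 23.00
    endloop
  endfacet
  facet normal -0.5706 -0.7852 0.2408
    outer loop
      vertex 1.15 2.47 0.00
      vertex 4.15 0.29 0.00
      vertex 6.00 6.00 23.00
    endloop
  endfacet
  facet normal 0.0000 -0.9705 0.2409
    outer loop
      vertex 4.15 0.29 0.00
      vertex 7.85 0.29 0.00
      vertex 6.00 6.00 23.00
    endloop
  endfacet
  facet normal 0.5706 -0.7852 0.2408
    outer loop
      vertex 7.85 0.29 0.00
      vertex 10.85 2.47 0.00
      vertex 6.00 6.00 23.00
    endloop
  endfacet
  facet normal 0.9229 -0.3006 0.2407
    outer loop
      vertex 10.85 2.47 0.00
      vertex 12.00 6.00 0.00
      vertex 6.00 6.00 23.00
    endloop
  endfacet
endsolid part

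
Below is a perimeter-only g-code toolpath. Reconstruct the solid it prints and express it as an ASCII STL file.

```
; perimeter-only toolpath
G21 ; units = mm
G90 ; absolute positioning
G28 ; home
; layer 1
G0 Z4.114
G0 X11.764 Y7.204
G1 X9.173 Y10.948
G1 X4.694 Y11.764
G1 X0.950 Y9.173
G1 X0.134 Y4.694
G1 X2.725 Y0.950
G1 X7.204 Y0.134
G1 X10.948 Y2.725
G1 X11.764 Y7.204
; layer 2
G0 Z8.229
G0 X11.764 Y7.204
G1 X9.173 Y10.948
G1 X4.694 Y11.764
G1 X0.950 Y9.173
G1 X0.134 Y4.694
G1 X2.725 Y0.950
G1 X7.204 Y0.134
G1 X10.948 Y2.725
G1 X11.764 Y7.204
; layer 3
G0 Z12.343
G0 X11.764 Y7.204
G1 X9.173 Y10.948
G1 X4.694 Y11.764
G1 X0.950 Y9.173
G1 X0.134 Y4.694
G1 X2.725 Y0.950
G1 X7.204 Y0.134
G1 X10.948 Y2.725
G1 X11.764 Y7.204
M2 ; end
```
solid part
  facet normal 0.0000 0.0000 -1.0000
    outer loop
      vertex 4.694 11.764 0.000
      vertex 9.173 10.948 0.000
      vertex 11.764 7.204 0.000
    endloop
  endfacet
  facet normal 0.0000 0.0000 -1.0000
    outer loop
      vertex 0.950 9.173 0.000
      vertex 4.694 11.764 0.000
      vertex 11.764 7.204 0.000
    endloop
  endfacet
  facet normal 0.0000 0.0000 -1.0000
    outer loop
      vertex 0.134 4.694 0.000
      vertex 0.950 9.173 0.000
      vertex 11.764 7.204 0.000
    endloop
  endfacet
  facet normal 0.0000 0.0000 -1.0000
    outer loop
      vertex 2.725 0.950 0.000
      vertex 0.134 4.694 0.000
      vertex 11.764 7.204 0.000
    endloop
  endfacet
  facet normal 0.0000 0.0000 -1.0000
    outer loop
      vertex 7.204 0.134 0.000
      vertex 2.725 0.950 0.000
      vertex 11.764 7.204 0.000
    endloop
  endfacet
  facet normal 0.0000 0.0000 -1.0000
    outer loop
      vertex 10.948 2.725 0.000
      vertex 7.204 0.134 0.000
      vertex 11.764 7.204 0.000
    endloop
  endfacet
  facet normal 0.0000 0.0000 1.0000
    outer loop
      vertex 11.764 7.204 12.343
      vertex 9.173 10.948 12.343
      vertex 4.694 11.764 12.343
    endloop
  endfacet
  facet normal 0.0000 0.0000 1.0000
    outer loop
      vertex 11.764 7.204 12.343
      vertex 4.694 11.764 12.343
      vertex 0.950 9.173 12.343
    endloop
  endfacet
  facet normal 0.0000 0.0000 1.0000
    outer loop
      vertex 11.764 7.204 12.343
      vertex 0.950 9.173 12.343
      vertex 0.134 4.694 12.343
    endloop
  endfacet
  facet normal 0.0000 0.0000 1.0000
    outer loop
      vertex 11.764 7.204 12.343
      vertex 0.134 4.694 12.343
      vertex 2.725 0.950 12.343
    endloop
  endfacet
  facet normal 0.0000 0.0000 1.0000
    outer loop
      vertex 11.764 7.204 12.343
      vertex 2.725 0.950 12.343
      vertex 7.204 0.134 12.343
    endloop
  endfacet
  facet normal 0.0000 0.0000 1.0000
    outer loop
      vertex 11.764 7.204 12.343
      vertex 7.204 0.134 12.343
      vertex 10.948 2.725 12.343
    endloop
  endfacet
  facet normal 0.8223 0.5691 0.0000
    outer loop
      vertex 11.764 7.204 0.000
      vertex 9.173 10.948 0.000
      vertex 9.173 10.948 12.343
    endloop
  endfacet
  facet normal 0.8223 0.5691 0.0000
    outer loop
      vertex 11.764 7.204 0.000
      vertex 9.173 10.948 12.343
      vertex 11.764 7.204 12.343
    endloop
  endfacet
  facet normal 0.1792 0.9838 0.0000
    outer loop
      vertex 9.173 10.948 0.000
      vertex 4.694 11.764 0.000
      vertex 4.694 11.764 12.343
    endloop
  endfacet
  facet normal 0.1792 0.9838 0.0000
    outer loop
      vertex 9.173 10.948 0.000
      vertex 4.694 11.764 12.343
      vertex 9.173 10.948 12.343
    endloop
  endfacet
  facet normal -0.5691 0.8223 0.0000
    outer loop
      vertex 4.694 11.764 0.000
      vertex 0.950 9.173 0.000
      vertex 0.950 9.173 12.343
    endloop
  endfacet
  facet normal -0.5691 0.8223 0.0000
    outer loop
      vertex 4.694 11.764 0.000
      vertex 0.950 9.173 12.343
      vertex 4.694 11.764 12.343
    endloop
  endfacet
  facet normal -0.9838 0.1792 0.0000
    outer loop
      vertex 0.950 9.173 0.000
      vertex 0.134 4.694 0.000
      vertex 0.134 4.694 12.343
    endloop
  endfacet
  facet normal -0.9838 0.1792 0.0000
    outer loop
      vertex 0.950 9.173 0.000
      vertex 0.134 4.694 12.343
      vertex 0.950 9.173 12.343
    endloop
  endfacet
  facet normal -0.8223 -0.5691 0.0000
    outer loop
      vertex 0.134 4.694 0.000
      vertex 2.725 0.950 0.000
      vertex 2.725 0.950 12.343
    endloop
  endfacet
  facet normal -0.8223 -0.5691 0.0000
    outer loop
      vertex 0.134 4.694 0.000
      vertex 2.725 0.950 12.343
      vertex 0.134 4.694 12.343
    endloop
  endfacet
  facet normal -0.1792 -0.9838 0.0000
    outer loop
      vertex 2.725 0.950 0.000
      vertex 7.204 0.134 0.000
      vertex 7.204 0.134 12.343
    endloop
  endfacet
  facet normal -0.1792 -0.9838 0.0000
    outer loop
      vertex 2.725 0.950 0.000
      vertex 7.204 0.134 12.343
      vertex 2.725 0.950 12.343
    endloop
  endfacet
  facet normal 0.5691 -0.8223 0.0000
    outer loop
      vertex 7.204 0.134 0.000
      vertex 10.948 2.725 0.000
      vertex 10.948 2.725 12.343
    endloop
  endfacet
  facet normal 0.5691 -0.8223 0.0000
    outer loop
      vertex 7.204 0.134 0.000
      vertex 10.948 2.725 12.343
      vertex 7.204 0.134 12.343
    endloop
  endfacet
  facet normal 0.9838 -0.1792 0.0000
    outer loop
      vertex 10.948 2.725 0.000
      vertex 11.764 7.204 0.000
      vertex 11.764 7.204 12.343
    endloop
  endfacet
  facet normal 0.9838 -0.1792 0.0000
    outer loop
      vertex 10.948 2.725 0.000
      vertex 11.764 7.204 12.343
      vertex 10.948 2.725 12.343
    endloop
  endfacet
endsolid part

The G0 Z moves step by Δz≈4.114 mm. Every layer's G1 loop is the same polygon, so the solid is a straight extrusion of it from z=0 to z≈12.3. Closing with flat bottom and top caps and triangulating gives 28 facets — a regular 8-sided prism (a cylinder approximated with 8 flat sides), circumscribed radius ≈ 5.95 mm, height ≈ 12.3 mm.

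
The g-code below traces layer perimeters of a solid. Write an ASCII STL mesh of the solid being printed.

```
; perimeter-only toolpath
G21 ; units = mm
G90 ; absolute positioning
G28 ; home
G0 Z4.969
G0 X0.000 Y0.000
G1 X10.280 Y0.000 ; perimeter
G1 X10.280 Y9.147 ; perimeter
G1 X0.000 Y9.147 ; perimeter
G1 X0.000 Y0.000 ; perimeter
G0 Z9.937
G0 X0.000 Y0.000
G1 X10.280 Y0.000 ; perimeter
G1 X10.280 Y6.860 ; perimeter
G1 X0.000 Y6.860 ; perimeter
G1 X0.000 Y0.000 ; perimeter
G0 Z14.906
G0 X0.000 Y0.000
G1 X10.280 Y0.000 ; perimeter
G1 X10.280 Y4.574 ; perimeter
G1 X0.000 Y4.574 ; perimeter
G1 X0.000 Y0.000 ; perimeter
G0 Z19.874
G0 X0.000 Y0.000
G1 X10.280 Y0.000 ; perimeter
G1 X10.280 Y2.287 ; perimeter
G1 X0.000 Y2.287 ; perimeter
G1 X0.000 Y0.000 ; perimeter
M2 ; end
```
solid part
  facet normal 0.0000 0.0000 -1.0000
    outer loop
      vertex 10.280 11.434 0.000
      vertex 10.280 0.000 0.000
      vertex 0.000 0.000 0.000
    endloop
  endfacet
  facet normal 0.0000 0.0000 -1.0000
    outer loop
      vertex 0.000 11.434 0.000
      vertex 10.280 11.434 0.000
      vertex 0.000 0.000 0.000
    endloop
  endfacet
  facet normal 0.0000 -1.0000 0.0000
    outer loop
      vertex 0.000 0.000 0.000
      vertex 10.280 0.000 0.000
      vertex 10.280 0.000 24.843
    endloop
  endfacet
  facet normal 0.0000 -1.0000 0.0000
    outer loop
      vertex 0.000 0.000 0.000
      vertex 10.280 0.000 24.843
      vertex 0.000 0.000 24.843
    endloop
  endfacet
  facet normal 0.0000 0.9084 0.4181
    outer loop
      vertex 0.000 0.000 24.843
      vertex 10.280 0.000 24.843
      vertex 10.280 11.434 0.000
    endloop
  endfacet
  facet normal 0.0000 0.9084 0.4181
    outer loop
      vertex 0.000 0.000 24.843
      vertex 10.280 11.434 0.000
      vertex 0.000 11.434 0.000
    endloop
  endfacet
  facet normal -1.0000 0.0000 0.0000
    outer loop
      vertex 0.000 0.000 24.843
      vertex 0.000 11.434 0.000
      vertex 0.000 0.000 0.000
    endloop
  endfacet
  facet normal 1.0000 0.0000 0.0000
    outer loop
      vertex 10.280 0.000 0.000
      vertex 10.280 11.434 0.000
      vertex 10.280 0.000 24.843
    endloop
  endfacet
endsolid part

The G0 Z moves step by Δz≈4.969 mm. The G1 loops shrink linearly with z, so the solid tapers from its base footprint up to z≈24.8. Closing with a flat bottom cap and the tapered top and triangulating gives 8 facets — a wedge (ramp): 10.3 × 11.4 mm base, rising to 24.8 mm along the y=0 edge and sloping linearly to z=0 at y=11.4.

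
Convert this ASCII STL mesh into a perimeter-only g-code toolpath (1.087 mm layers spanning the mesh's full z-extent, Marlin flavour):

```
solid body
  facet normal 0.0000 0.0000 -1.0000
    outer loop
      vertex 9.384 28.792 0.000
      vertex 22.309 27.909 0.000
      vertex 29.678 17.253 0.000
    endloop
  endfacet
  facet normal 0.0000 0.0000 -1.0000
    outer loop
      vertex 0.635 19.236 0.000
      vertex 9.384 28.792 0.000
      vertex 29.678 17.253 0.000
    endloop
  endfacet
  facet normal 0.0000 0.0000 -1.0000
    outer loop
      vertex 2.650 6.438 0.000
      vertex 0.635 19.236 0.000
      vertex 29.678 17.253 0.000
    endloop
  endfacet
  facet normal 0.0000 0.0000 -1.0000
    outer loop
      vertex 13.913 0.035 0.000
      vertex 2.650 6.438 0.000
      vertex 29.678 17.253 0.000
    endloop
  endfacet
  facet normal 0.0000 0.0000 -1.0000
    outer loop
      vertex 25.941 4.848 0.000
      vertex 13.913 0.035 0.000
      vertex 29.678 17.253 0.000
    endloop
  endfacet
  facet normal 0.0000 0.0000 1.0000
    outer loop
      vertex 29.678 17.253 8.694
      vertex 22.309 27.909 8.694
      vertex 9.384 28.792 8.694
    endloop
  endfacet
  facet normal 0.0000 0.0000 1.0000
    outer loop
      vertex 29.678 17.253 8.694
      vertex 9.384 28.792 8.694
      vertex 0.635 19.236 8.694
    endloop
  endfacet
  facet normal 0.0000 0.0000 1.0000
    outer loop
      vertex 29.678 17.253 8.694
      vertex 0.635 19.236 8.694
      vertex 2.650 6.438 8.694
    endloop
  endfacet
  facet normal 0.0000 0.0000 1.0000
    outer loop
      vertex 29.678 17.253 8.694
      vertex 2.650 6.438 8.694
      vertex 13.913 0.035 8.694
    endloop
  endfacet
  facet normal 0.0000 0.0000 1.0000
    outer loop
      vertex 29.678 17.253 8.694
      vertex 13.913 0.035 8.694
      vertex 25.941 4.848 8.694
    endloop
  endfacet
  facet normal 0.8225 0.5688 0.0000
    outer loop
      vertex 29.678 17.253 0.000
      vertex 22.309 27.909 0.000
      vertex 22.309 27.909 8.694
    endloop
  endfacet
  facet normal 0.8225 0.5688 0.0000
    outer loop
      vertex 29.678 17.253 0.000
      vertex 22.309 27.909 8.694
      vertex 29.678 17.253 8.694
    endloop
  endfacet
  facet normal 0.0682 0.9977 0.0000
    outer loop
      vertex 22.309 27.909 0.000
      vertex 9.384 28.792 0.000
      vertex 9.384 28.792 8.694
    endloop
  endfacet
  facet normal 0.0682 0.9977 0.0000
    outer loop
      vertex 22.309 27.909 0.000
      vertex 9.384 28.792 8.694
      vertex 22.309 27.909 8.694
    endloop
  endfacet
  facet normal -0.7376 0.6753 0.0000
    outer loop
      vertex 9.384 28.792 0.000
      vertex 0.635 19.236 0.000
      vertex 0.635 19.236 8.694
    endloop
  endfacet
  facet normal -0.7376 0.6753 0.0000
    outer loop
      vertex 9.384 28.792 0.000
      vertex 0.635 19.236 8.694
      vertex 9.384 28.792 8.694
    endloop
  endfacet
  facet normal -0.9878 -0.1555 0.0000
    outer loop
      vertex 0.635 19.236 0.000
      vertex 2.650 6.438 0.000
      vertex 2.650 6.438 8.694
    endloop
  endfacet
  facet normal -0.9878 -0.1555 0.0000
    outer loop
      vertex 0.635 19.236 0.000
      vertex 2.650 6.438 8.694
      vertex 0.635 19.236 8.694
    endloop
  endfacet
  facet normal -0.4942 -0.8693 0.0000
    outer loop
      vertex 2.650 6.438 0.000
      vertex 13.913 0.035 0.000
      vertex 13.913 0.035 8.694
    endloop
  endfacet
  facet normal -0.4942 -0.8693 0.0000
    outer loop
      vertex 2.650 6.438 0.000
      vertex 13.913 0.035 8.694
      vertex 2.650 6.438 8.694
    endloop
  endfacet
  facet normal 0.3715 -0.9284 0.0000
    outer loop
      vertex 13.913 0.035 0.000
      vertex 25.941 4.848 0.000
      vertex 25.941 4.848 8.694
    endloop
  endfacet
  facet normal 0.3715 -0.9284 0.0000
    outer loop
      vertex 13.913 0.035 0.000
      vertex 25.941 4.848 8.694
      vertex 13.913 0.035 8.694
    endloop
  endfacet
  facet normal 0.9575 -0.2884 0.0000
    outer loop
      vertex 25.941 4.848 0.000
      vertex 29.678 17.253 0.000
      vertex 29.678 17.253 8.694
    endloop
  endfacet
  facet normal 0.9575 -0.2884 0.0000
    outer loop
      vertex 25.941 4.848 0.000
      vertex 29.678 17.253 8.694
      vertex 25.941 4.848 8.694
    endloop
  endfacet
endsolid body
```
; perimeter-only toolpath
G21 ; units = mm
G90 ; absolute positioning
G28 ; home
; layer 1
G0 Z1.087
G0 X29.678 Y17.253
G1 X22.309 Y27.909
G1 X9.384 Y28.792
G1 X0.635 Y19.236
G1 X2.650 Y6.438
G1 X13.913 Y0.035
G1 X25.941 Y4.848
G1 X29.678 Y17.253
; layer 2
G0 Z2.174
G0 X29.678 Y17.253
G1 X22.309 Y27.909
G1 X9.384 Y28.792
G1 X0.635 Y19.236
G1 X2.650 Y6.438
G1 X13.913 Y0.035
G1 X25.941 Y4.848
G1 X29.678 Y17.253
; layer 3
G0 Z3.260
G0 X29.678 Y17.253
G1 X22.309 Y27.909
G1 X9.384 Y28.792
G1 X0.635 Y19.236
G1 X2.650 Y6.438
G1 X13.913 Y0.035
G1 X25.941 Y4.848
G1 X29.678 Y17.253
; layer 4
G0 Z4.347
G0 X29.678 Y17.253
G1 X22.309 Y27.909
G1 X9.384 Y28.792
G1 X0.635 Y19.236
G1 X2.650 Y6.438
G1 X13.913 Y0.035
G1 X25.941 Y4.848
G1 X29.678 Y17.253
; layer 5
G0 Z5.434
G0 X29.678 Y17.253
G1 X22.309 Y27.909
G1 X9.384 Y28.792
G1 X0.635 Y19.236
G1 X2.650 Y6.438
G1 X13.913 Y0.035
G1 X25.941 Y4.848
G1 X29.678 Y17.253
; layer 6
G0 Z6.521
G0 X29.678 Y17.253
G1 X22.309 Y27.909
G1 X9.384 Y28.792
G1 X0.635 Y19.236
G1 X2.650 Y6.438
G1 X13.913 Y0.035
G1 X25.941 Y4.848
G1 X29.678 Y17.253
; layer 7
G0 Z7.607
G0 X29.678 Y17.253
G1 X22.309 Y27.909
G1 X9.384 Y28.792
G1 X0.635 Y19.236
G1 X2.650 Y6.438
G1 X13.913 Y0.035
G1 X25.941 Y4.848
G1 X29.678 Y17.253
; layer 8
G0 Z8.694
G0 X29.678 Y17.253
G1 X22.309 Y27.909
G1 X9.384 Y28.792
G1 X0.635 Y19.236
G1 X2.650 Y6.438
G1 X13.913 Y0.035
G1 X25.941 Y4.848
G1 X29.678 Y17.253
M2 ; end

The solid is a regular 7-sided prism (a cylinder approximated with 7 flat sides), circumscribed radius ≈ 14.9 mm, height ≈ 8.69 mm. Slicing at Δz = 1.087 mm — 8 equal slices spanning the solid's height, so layer i sits at z = i·h/8 — gives 8 non-empty perimeters. Each is a 7-segment closed polygon; G0 lifts to the layer z and rapids to the start vertex, then G1 traces the edges.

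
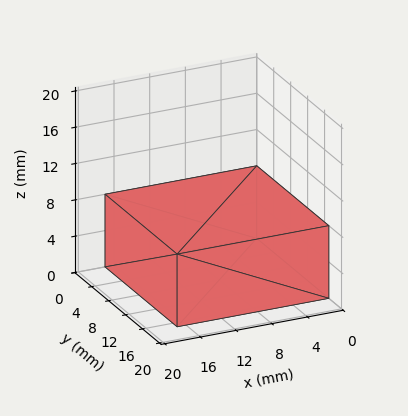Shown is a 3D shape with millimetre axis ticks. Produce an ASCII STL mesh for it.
Reading the render: the shape is a rectangular box, roughly 17 × 17 mm footprint and 8 mm tall (dimensions read to the nearest mm from the axis ticks). For the STL, each face is triangulated and given an outward normal.

solid part
  facet normal 0.0000 0.0000 -1.0000
    outer loop
      vertex 17.0 17.0 0.0
      vertex 17.0 0.0 0.0
      vertex 0.0 0.0 0.0
    endloop
  endfacet
  facet normal 0.0000 0.0000 -1.0000
    outer loop
      vertex 0.0 17.0 0.0
      vertex 17.0 17.0 0.0
      vertex 0.0 0.0 0.0
    endloop
  endfacet
  facet normal 0.0000 0.0000 1.0000
    outer loop
      vertex 0.0 0.0 8.0
      vertex 17.0 0.0 8.0
      vertex 17.0 17.0 8.0
    endloop
  endfacet
  facet normal 0.0000 0.0000 1.0000
    outer loop
      vertex 0.0 0.0 8.0
      vertex 17.0 17.0 8.0
      vertex 0.0 17.0 8.0
    endloop
  endfacet
  facet normal 0.0000 -1.0000 0.0000
    outer loop
      vertex 0.0 0.0 0.0
      vertex 17.0 0.0 0.0
      vertex 17.0 0.0 8.0
    endloop
  endfacet
  facet normal 0.0000 -1.0000 0.0000
    outer loop
      vertex 0.0 0.0 0.0
      vertex 17.0 0.0 8.0
      vertex 0.0 0.0 8.0
    endloop
  endfacet
  facet normal 0.0000 1.0000 0.0000
    outer loop
      vertex 17.0 17.0 8.0
      vertex 17.0 17.0 0.0
      vertex 0.0 17.0 0.0
    endloop
  endfacet
  facet normal 0.0000 1.0000 0.0000
    outer loop
      vertex 0.0 17.0 8.0
      vertex 17.0 17.0 8.0
      vertex 0.0 17.0 0.0
    endloop
  endfacet
  facet normal -1.0000 0.0000 0.0000
    outer loop
      vertex 0.0 17.0 8.0
      vertex 0.0 17.0 0.0
      vertex 0.0 0.0 0.0
    endloop
  endfacet
  facet normal -1.0000 0.0000 0.0000
    outer loop
      vertex 0.0 0.0 8.0
      vertex 0.0 17.0 8.0
      vertex 0.0 0.0 0.0
    endloop
  endfacet
  facet normal 1.0000 0.0000 0.0000
    outer loop
      vertex 17.0 0.0 0.0
      vertex 17.0 17.0 0.0
      vertex 17.0 17.0 8.0
    endloop
  endfacet
  facet normal 1.0000 0.0000 0.0000
    outer loop
      vertex 17.0 0.0 0.0
      vertex 17.0 17.0 8.0
      vertex 17.0 0.0 8.0
    endloop
  endfacet
endsolid part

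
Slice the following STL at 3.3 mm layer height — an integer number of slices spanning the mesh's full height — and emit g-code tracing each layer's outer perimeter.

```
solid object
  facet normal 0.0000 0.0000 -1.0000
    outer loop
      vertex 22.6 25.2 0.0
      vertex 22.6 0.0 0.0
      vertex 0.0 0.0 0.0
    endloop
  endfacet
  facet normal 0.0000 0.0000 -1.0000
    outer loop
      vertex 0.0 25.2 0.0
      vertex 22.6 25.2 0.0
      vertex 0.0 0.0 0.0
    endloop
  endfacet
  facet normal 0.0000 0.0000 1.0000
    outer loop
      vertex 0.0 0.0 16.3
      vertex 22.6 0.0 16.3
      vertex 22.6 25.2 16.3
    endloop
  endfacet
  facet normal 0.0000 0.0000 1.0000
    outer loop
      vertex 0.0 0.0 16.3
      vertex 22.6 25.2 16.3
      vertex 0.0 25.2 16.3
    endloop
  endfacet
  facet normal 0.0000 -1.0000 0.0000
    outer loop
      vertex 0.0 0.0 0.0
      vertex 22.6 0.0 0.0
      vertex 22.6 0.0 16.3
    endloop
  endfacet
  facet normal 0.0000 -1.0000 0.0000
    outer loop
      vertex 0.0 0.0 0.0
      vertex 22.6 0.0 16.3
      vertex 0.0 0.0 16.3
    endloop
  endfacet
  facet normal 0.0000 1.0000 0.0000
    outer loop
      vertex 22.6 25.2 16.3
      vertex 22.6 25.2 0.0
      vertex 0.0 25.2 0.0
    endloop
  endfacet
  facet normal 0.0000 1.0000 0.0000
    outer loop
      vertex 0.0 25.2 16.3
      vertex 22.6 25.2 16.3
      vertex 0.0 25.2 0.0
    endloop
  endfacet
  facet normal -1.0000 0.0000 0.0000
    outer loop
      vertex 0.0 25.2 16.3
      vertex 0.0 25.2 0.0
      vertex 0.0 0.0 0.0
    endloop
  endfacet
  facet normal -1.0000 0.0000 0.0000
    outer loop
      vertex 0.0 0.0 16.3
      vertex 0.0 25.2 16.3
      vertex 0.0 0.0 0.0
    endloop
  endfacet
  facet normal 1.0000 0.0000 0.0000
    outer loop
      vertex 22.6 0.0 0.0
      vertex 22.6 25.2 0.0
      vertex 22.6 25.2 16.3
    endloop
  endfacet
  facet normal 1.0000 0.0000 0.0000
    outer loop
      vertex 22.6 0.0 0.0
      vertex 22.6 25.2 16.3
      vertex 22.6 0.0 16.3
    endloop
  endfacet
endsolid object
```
; perimeter-only toolpath
G21 ; units = mm
G90 ; absolute positioning
G28 ; home
; layer 1
G0 Z3.3
G0 X0.0 Y0.0
G1 X22.6 Y0.0
G1 X22.6 Y25.2
G1 X0.0 Y25.2
G1 X0.0 Y0.0
; layer 2
G0 Z6.5
G0 X0.0 Y0.0
G1 X22.6 Y0.0
G1 X22.6 Y25.2
G1 X0.0 Y25.2
G1 X0.0 Y0.0
; layer 3
G0 Z9.8
G0 X0.0 Y0.0
G1 X22.6 Y0.0
G1 X22.6 Y25.2
G1 X0.0 Y25.2
G1 X0.0 Y0.0
; layer 4
G0 Z13.0
G0 X0.0 Y0.0
G1 X22.6 Y0.0
G1 X22.6 Y25.2
G1 X0.0 Y25.2
G1 X0.0 Y0.0
; layer 5
G0 Z16.3
G0 X0.0 Y0.0
G1 X22.6 Y0.0
G1 X22.6 Y25.2
G1 X0.0 Y25.2
G1 X0.0 Y0.0
M2 ; end

The solid is a rectangular box, roughly 22.6 × 25.2 mm footprint and 16.3 mm tall. Slicing at Δz = 3.3 mm — 5 equal slices spanning the solid's height, so layer i sits at z = i·h/5 — gives 5 non-empty perimeters. Each is a 4-segment closed polygon; G0 lifts to the layer z and rapids to the start vertex, then G1 traces the edges.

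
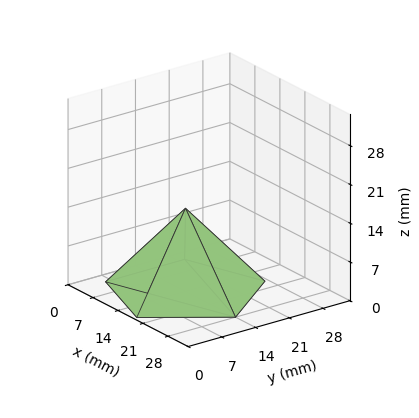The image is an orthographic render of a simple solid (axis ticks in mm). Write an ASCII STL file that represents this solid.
Reading the render: the shape is a regular 5-sided pyramid, base circumscribed radius ≈ 14 mm, apex at z ≈ 15 mm (dimensions read to the nearest mm from the axis ticks). For the STL, each face is triangulated and given an outward normal.

solid part
  facet normal 0.0000 0.0000 -1.0000
    outer loop
      vertex 2.7 22.2 0.0
      vertex 18.3 27.3 0.0
      vertex 28.0 14.0 0.0
    endloop
  endfacet
  facet normal 0.0000 0.0000 -1.0000
    outer loop
      vertex 2.7 5.8 0.0
      vertex 2.7 22.2 0.0
      vertex 28.0 14.0 0.0
    endloop
  endfacet
  facet normal 0.0000 0.0000 -1.0000
    outer loop
      vertex 18.3 0.7 0.0
      vertex 2.7 5.8 0.0
      vertex 28.0 14.0 0.0
    endloop
  endfacet
  facet normal 0.6451 0.4705 0.6021
    outer loop
      vertex 28.0 14.0 0.0
      vertex 18.3 27.3 0.0
      vertex 14.0 14.0 15.0
    endloop
  endfacet
  facet normal -0.2482 0.7590 0.6019
    outer loop
      vertex 18.3 27.3 0.0
      vertex 2.7 22.2 0.0
      vertex 14.0 14.0 15.0
    endloop
  endfacet
  facet normal -0.7987 0.0000 0.6017
    outer loop
      vertex 2.7 22.2 0.0
      vertex 2.7 5.8 0.0
      vertex 14.0 14.0 15.0
    endloop
  endfacet
  facet normal -0.2482 -0.7590 0.6019
    outer loop
      vertex 2.7 5.8 0.0
      vertex 18.3 0.7 0.0
      vertex 14.0 14.0 15.0
    endloop
  endfacet
  facet normal 0.6451 -0.4705 0.6021
    outer loop
      vertex 18.3 0.7 0.0
      vertex 28.0 14.0 0.0
      vertex 14.0 14.0 15.0
    endloop
  endfacet
endsolid part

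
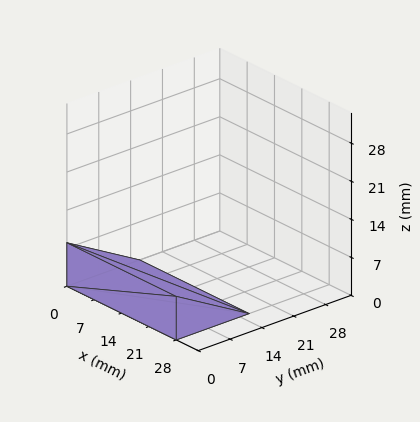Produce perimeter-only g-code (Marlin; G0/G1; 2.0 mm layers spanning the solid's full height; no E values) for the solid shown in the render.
Reading the render: the shape is a wedge (ramp): 28 × 16 mm base, rising to 8 mm along the y=0 edge and sloping linearly to z=0 at y=16 (dimensions read to the nearest mm from the axis ticks). For the g-code, the solid's height is divided into equal slices at the stated Δz and each level perimeter traced with G1 moves after a G0 lift.

; perimeter-only toolpath
G21 ; units = mm
G90 ; absolute positioning
G28 ; home
; layer 1
G0 Z2.0
G0 X0.0 Y0.0
G1 X28.0 Y0.0
G1 X28.0 Y12.0
G1 X0.0 Y12.0
G1 X0.0 Y0.0
; layer 2
G0 Z4.0
G0 X0.0 Y0.0
G1 X28.0 Y0.0
G1 X28.0 Y8.0
G1 X0.0 Y8.0
G1 X0.0 Y0.0
; layer 3
G0 Z6.0
G0 X0.0 Y0.0
G1 X28.0 Y0.0
G1 X28.0 Y4.0
G1 X0.0 Y4.0
G1 X0.0 Y0.0
M2 ; end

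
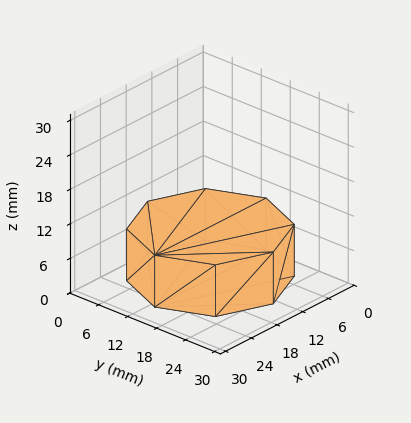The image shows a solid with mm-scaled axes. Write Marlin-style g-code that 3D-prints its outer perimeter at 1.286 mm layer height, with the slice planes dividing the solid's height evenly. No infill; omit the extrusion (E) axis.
Reading the render: the shape is a regular 8-sided prism (a cylinder approximated with 8 flat sides), circumscribed radius ≈ 13 mm, height ≈ 9 mm (dimensions read to the nearest mm from the axis ticks). For the g-code, the solid's height is divided into equal slices at the stated Δz and each level perimeter traced with G1 moves after a G0 lift.

; perimeter-only toolpath
G21 ; units = mm
G90 ; absolute positioning
G28 ; home
; layer 1
G0 Z1.286
G0 X26.000 Y13.000
G1 X22.192 Y22.192
G1 X13.000 Y26.000
G1 X3.808 Y22.192
G1 X0.000 Y13.000
G1 X3.808 Y3.808
G1 X13.000 Y0.000
G1 X22.192 Y3.808
G1 X26.000 Y13.000
; layer 2
G0 Z2.571
G0 X26.000 Y13.000
G1 X22.192 Y22.192
G1 X13.000 Y26.000
G1 X3.808 Y22.192
G1 X0.000 Y13.000
G1 X3.808 Y3.808
G1 X13.000 Y0.000
G1 X22.192 Y3.808
G1 X26.000 Y13.000
; layer 3
G0 Z3.857
G0 X26.000 Y13.000
G1 X22.192 Y22.192
G1 X13.000 Y26.000
G1 X3.808 Y22.192
G1 X0.000 Y13.000
G1 X3.808 Y3.808
G1 X13.000 Y0.000
G1 X22.192 Y3.808
G1 X26.000 Y13.000
; layer 4
G0 Z5.143
G0 X26.000 Y13.000
G1 X22.192 Y22.192
G1 X13.000 Y26.000
G1 X3.808 Y22.192
G1 X0.000 Y13.000
G1 X3.808 Y3.808
G1 X13.000 Y0.000
G1 X22.192 Y3.808
G1 X26.000 Y13.000
; layer 5
G0 Z6.429
G0 X26.000 Y13.000
G1 X22.192 Y22.192
G1 X13.000 Y26.000
G1 X3.808 Y22.192
G1 X0.000 Y13.000
G1 X3.808 Y3.808
G1 X13.000 Y0.000
G1 X22.192 Y3.808
G1 X26.000 Y13.000
; layer 6
G0 Z7.714
G0 X26.000 Y13.000
G1 X22.192 Y22.192
G1 X13.000 Y26.000
G1 X3.808 Y22.192
G1 X0.000 Y13.000
G1 X3.808 Y3.808
G1 X13.000 Y0.000
G1 X22.192 Y3.808
G1 X26.000 Y13.000
; layer 7
G0 Z9.000
G0 X26.000 Y13.000
G1 X22.192 Y22.192
G1 X13.000 Y26.000
G1 X3.808 Y22.192
G1 X0.000 Y13.000
G1 X3.808 Y3.808
G1 X13.000 Y0.000
G1 X22.192 Y3.808
G1 X26.000 Y13.000
M2 ; end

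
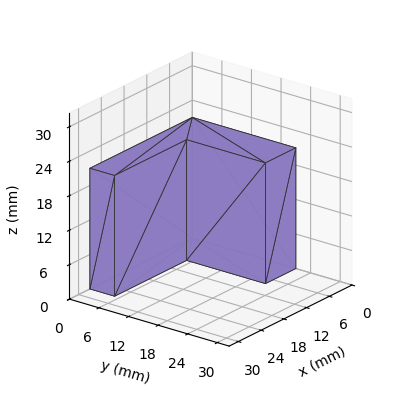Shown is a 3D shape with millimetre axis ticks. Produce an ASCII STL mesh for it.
Reading the render: the shape is an L-shaped prism: outer 27 × 21 mm, arm thicknesses ≈ 5 mm (horizontal) and 8 mm (vertical), extruded 21 mm in z (dimensions read to the nearest mm from the axis ticks). For the STL, each face is triangulated and given an outward normal.

solid part
  facet normal 0.0000 0.0000 -1.0000
    outer loop
      vertex 27.00 5.00 0.00
      vertex 27.00 0.00 0.00
      vertex 0.00 0.00 0.00
    endloop
  endfacet
  facet normal 0.0000 0.0000 -1.0000
    outer loop
      vertex 8.00 5.00 0.00
      vertex 27.00 5.00 0.00
      vertex 0.00 0.00 0.00
    endloop
  endfacet
  facet normal 0.0000 0.0000 -1.0000
    outer loop
      vertex 8.00 21.00 0.00
      vertex 8.00 5.00 0.00
      vertex 0.00 0.00 0.00
    endloop
  endfacet
  facet normal 0.0000 0.0000 -1.0000
    outer loop
      vertex 0.00 21.00 0.00
      vertex 8.00 21.00 0.00
      vertex 0.00 0.00 0.00
    endloop
  endfacet
  facet normal 0.0000 0.0000 1.0000
    outer loop
      vertex 0.00 0.00 21.00
      vertex 27.00 0.00 21.00
      vertex 27.00 5.00 21.00
    endloop
  endfacet
  facet normal 0.0000 0.0000 1.0000
    outer loop
      vertex 0.00 0.00 21.00
      vertex 27.00 5.00 21.00
      vertex 8.00 5.00 21.00
    endloop
  endfacet
  facet normal 0.0000 0.0000 1.0000
    outer loop
      vertex 0.00 0.00 21.00
      vertex 8.00 5.00 21.00
      vertex 8.00 21.00 21.00
    endloop
  endfacet
  facet normal 0.0000 0.0000 1.0000
    outer loop
      vertex 0.00 0.00 21.00
      vertex 8.00 21.00 21.00
      vertex 0.00 21.00 21.00
    endloop
  endfacet
  facet normal 0.0000 -1.0000 0.0000
    outer loop
      vertex 0.00 0.00 0.00
      vertex 27.00 0.00 0.00
      vertex 27.00 0.00 21.00
    endloop
  endfacet
  facet normal 0.0000 -1.0000 0.0000
    outer loop
      vertex 0.00 0.00 0.00
      vertex 27.00 0.00 21.00
      vertex 0.00 0.00 21.00
    endloop
  endfacet
  facet normal 1.0000 0.0000 0.0000
    outer loop
      vertex 27.00 0.00 0.00
      vertex 27.00 5.00 0.00
      vertex 27.00 5.00 21.00
    endloop
  endfacet
  facet normal 1.0000 0.0000 0.0000
    outer loop
      vertex 27.00 0.00 0.00
      vertex 27.00 5.00 21.00
      vertex 27.00 0.00 21.00
    endloop
  endfacet
  facet normal 0.0000 1.0000 0.0000
    outer loop
      vertex 27.00 5.00 0.00
      vertex 8.00 5.00 0.00
      vertex 8.00 5.00 21.00
    endloop
  endfacet
  facet normal 0.0000 1.0000 0.0000
    outer loop
      vertex 27.00 5.00 0.00
      vertex 8.00 5.00 21.00
      vertex 27.00 5.00 21.00
    endloop
  endfacet
  facet normal 1.0000 0.0000 0.0000
    outer loop
      vertex 8.00 5.00 0.00
      vertex 8.00 21.00 0.00
      vertex 8.00 21.00 21.00
    endloop
  endfacet
  facet normal 1.0000 0.0000 0.0000
    outer loop
      vertex 8.00 5.00 0.00
      vertex 8.00 21.00 21.00
      vertex 8.00 5.00 21.00
    endloop
  endfacet
  facet normal 0.0000 1.0000 0.0000
    outer loop
      vertex 8.00 21.00 0.00
      vertex 0.00 21.00 0.00
      vertex 0.00 21.00 21.00
    endloop
  endfacet
  facet normal 0.0000 1.0000 0.0000
    outer loop
      vertex 8.00 21.00 0.00
      vertex 0.00 21.00 21.00
      vertex 8.00 21.00 21.00
    endloop
  endfacet
  facet normal -1.0000 0.0000 0.0000
    outer loop
      vertex 0.00 21.00 0.00
      vertex 0.00 0.00 0.00
      vertex 0.00 0.00 21.00
    endloop
  endfacet
  facet normal -1.0000 0.0000 0.0000
    outer loop
      vertex 0.00 21.00 0.00
      vertex 0.00 0.00 21.00
      vertex 0.00 21.00 21.00
    endloop
  endfacet
endsolid part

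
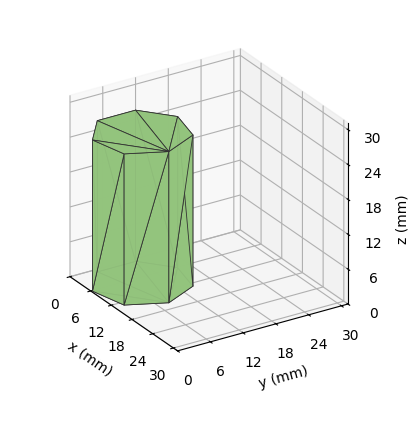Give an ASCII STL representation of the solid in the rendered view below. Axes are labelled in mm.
Reading the render: the shape is a regular 7-sided prism (a cylinder approximated with 7 flat sides), circumscribed radius ≈ 8 mm, height ≈ 26 mm (dimensions read to the nearest mm from the axis ticks). For the STL, each face is triangulated and given an outward normal.

solid part
  facet normal 0.0000 0.0000 -1.0000
    outer loop
      vertex 6.2 15.8 0.0
      vertex 13.0 14.3 0.0
      vertex 16.0 8.0 0.0
    endloop
  endfacet
  facet normal 0.0000 0.0000 -1.0000
    outer loop
      vertex 0.8 11.5 0.0
      vertex 6.2 15.8 0.0
      vertex 16.0 8.0 0.0
    endloop
  endfacet
  facet normal 0.0000 0.0000 -1.0000
    outer loop
      vertex 0.8 4.5 0.0
      vertex 0.8 11.5 0.0
      vertex 16.0 8.0 0.0
    endloop
  endfacet
  facet normal 0.0000 0.0000 -1.0000
    outer loop
      vertex 6.2 0.2 0.0
      vertex 0.8 4.5 0.0
      vertex 16.0 8.0 0.0
    endloop
  endfacet
  facet normal 0.0000 0.0000 -1.0000
    outer loop
      vertex 13.0 1.7 0.0
      vertex 6.2 0.2 0.0
      vertex 16.0 8.0 0.0
    endloop
  endfacet
  facet normal 0.0000 0.0000 1.0000
    outer loop
      vertex 16.0 8.0 26.0
      vertex 13.0 14.3 26.0
      vertex 6.2 15.8 26.0
    endloop
  endfacet
  facet normal 0.0000 0.0000 1.0000
    outer loop
      vertex 16.0 8.0 26.0
      vertex 6.2 15.8 26.0
      vertex 0.8 11.5 26.0
    endloop
  endfacet
  facet normal 0.0000 0.0000 1.0000
    outer loop
      vertex 16.0 8.0 26.0
      vertex 0.8 11.5 26.0
      vertex 0.8 4.5 26.0
    endloop
  endfacet
  facet normal 0.0000 0.0000 1.0000
    outer loop
      vertex 16.0 8.0 26.0
      vertex 0.8 4.5 26.0
      vertex 6.2 0.2 26.0
    endloop
  endfacet
  facet normal 0.0000 0.0000 1.0000
    outer loop
      vertex 16.0 8.0 26.0
      vertex 6.2 0.2 26.0
      vertex 13.0 1.7 26.0
    endloop
  endfacet
  facet normal 0.9029 0.4299 0.0000
    outer loop
      vertex 16.0 8.0 0.0
      vertex 13.0 14.3 0.0
      vertex 13.0 14.3 26.0
    endloop
  endfacet
  facet normal 0.9029 0.4299 0.0000
    outer loop
      vertex 16.0 8.0 0.0
      vertex 13.0 14.3 26.0
      vertex 16.0 8.0 26.0
    endloop
  endfacet
  facet normal 0.2154 0.9765 0.0000
    outer loop
      vertex 13.0 14.3 0.0
      vertex 6.2 15.8 0.0
      vertex 6.2 15.8 26.0
    endloop
  endfacet
  facet normal 0.2154 0.9765 0.0000
    outer loop
      vertex 13.0 14.3 0.0
      vertex 6.2 15.8 26.0
      vertex 13.0 14.3 26.0
    endloop
  endfacet
  facet normal -0.6229 0.7823 0.0000
    outer loop
      vertex 6.2 15.8 0.0
      vertex 0.8 11.5 0.0
      vertex 0.8 11.5 26.0
    endloop
  endfacet
  facet normal -0.6229 0.7823 0.0000
    outer loop
      vertex 6.2 15.8 0.0
      vertex 0.8 11.5 26.0
      vertex 6.2 15.8 26.0
    endloop
  endfacet
  facet normal -1.0000 0.0000 0.0000
    outer loop
      vertex 0.8 11.5 0.0
      vertex 0.8 4.5 0.0
      vertex 0.8 4.5 26.0
    endloop
  endfacet
  facet normal -1.0000 0.0000 0.0000
    outer loop
      vertex 0.8 11.5 0.0
      vertex 0.8 4.5 26.0
      vertex 0.8 11.5 26.0
    endloop
  endfacet
  facet normal -0.6229 -0.7823 0.0000
    outer loop
      vertex 0.8 4.5 0.0
      vertex 6.2 0.2 0.0
      vertex 6.2 0.2 26.0
    endloop
  endfacet
  facet normal -0.6229 -0.7823 0.0000
    outer loop
      vertex 0.8 4.5 0.0
      vertex 6.2 0.2 26.0
      vertex 0.8 4.5 26.0
    endloop
  endfacet
  facet normal 0.2154 -0.9765 0.0000
    outer loop
      vertex 6.2 0.2 0.0
      vertex 13.0 1.7 0.0
      vertex 13.0 1.7 26.0
    endloop
  endfacet
  facet normal 0.2154 -0.9765 0.0000
    outer loop
      vertex 6.2 0.2 0.0
      vertex 13.0 1.7 26.0
      vertex 6.2 0.2 26.0
    endloop
  endfacet
  facet normal 0.9029 -0.4299 0.0000
    outer loop
      vertex 13.0 1.7 0.0
      vertex 16.0 8.0 0.0
      vertex 16.0 8.0 26.0
    endloop
  endfacet
  facet normal 0.9029 -0.4299 0.0000
    outer loop
      vertex 13.0 1.7 0.0
      vertex 16.0 8.0 26.0
      vertex 13.0 1.7 26.0
    endloop
  endfacet
endsolid part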